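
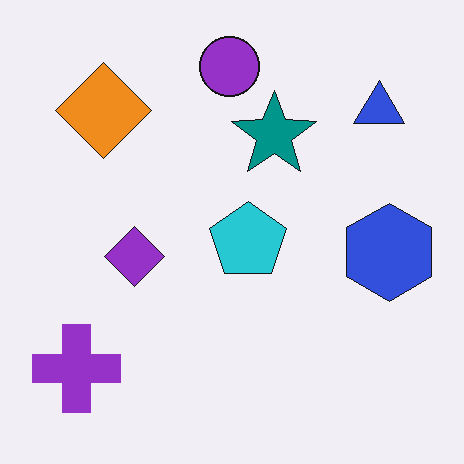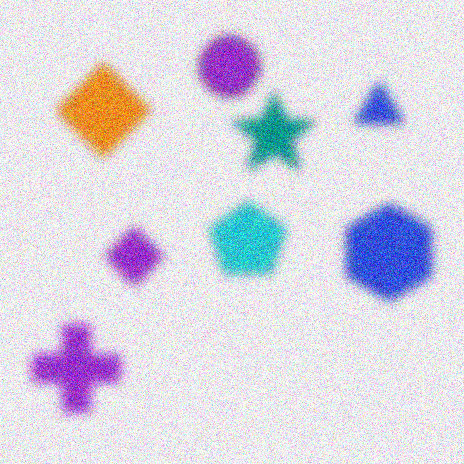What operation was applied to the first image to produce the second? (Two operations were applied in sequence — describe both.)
The image was heavily blurred, then degraded with visible gaussian noise.

Shape edges and outlines are uniformly softened across the whole image. Random speckle covers the whole image, including the flat background.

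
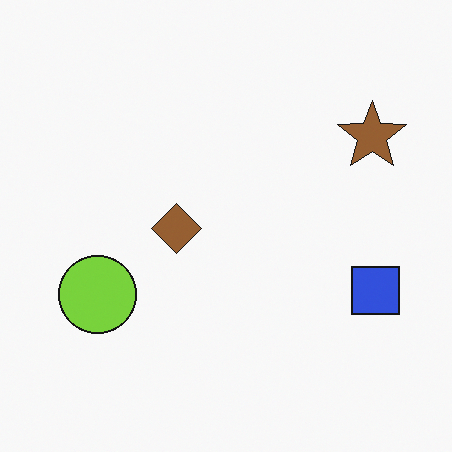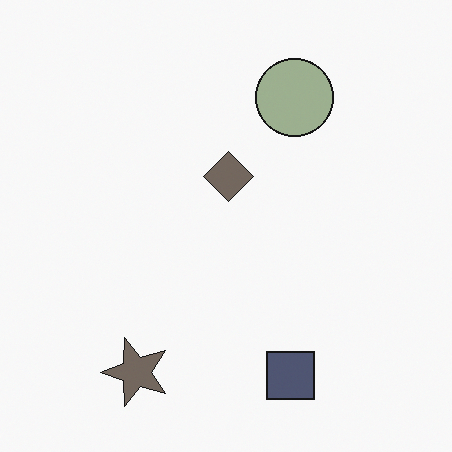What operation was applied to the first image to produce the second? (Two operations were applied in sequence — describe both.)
It was transposed (reflected across the top-left ↔ bottom-right diagonal), then made much more muted (saturation change).

Shapes have swapped their row and column positions — what was in the top-right is now in the bottom-left — a diagonal reflection. All colors are more muted and greyish — a global saturation change.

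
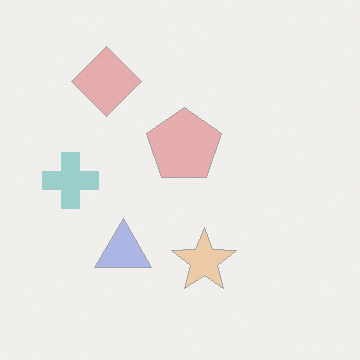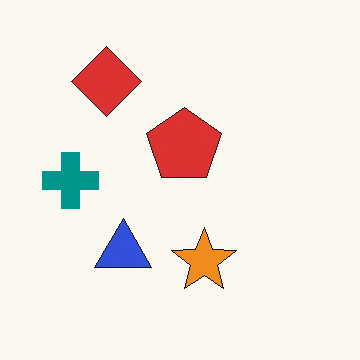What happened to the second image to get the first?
The first image is the second washed out (contrast reduced).

Tones are pushed toward mid-grey across the whole image — a global contrast change.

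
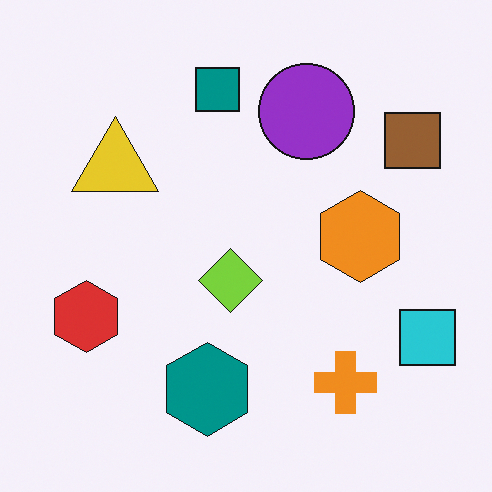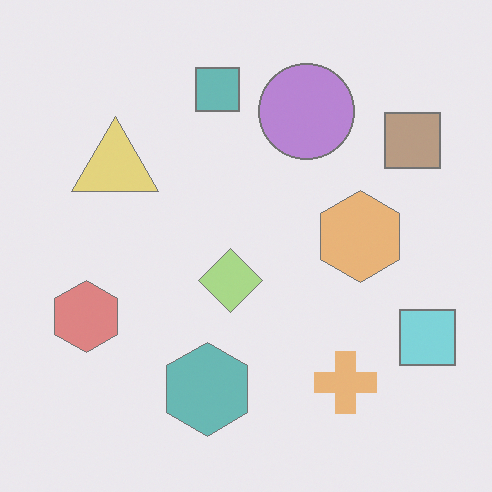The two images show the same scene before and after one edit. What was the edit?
It was given much lower contrast.

Tones are pushed toward mid-grey across the whole image — a global contrast change.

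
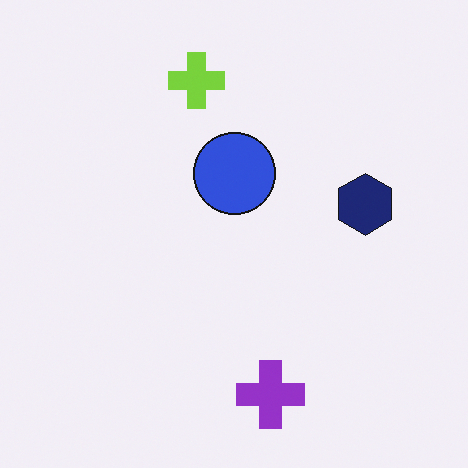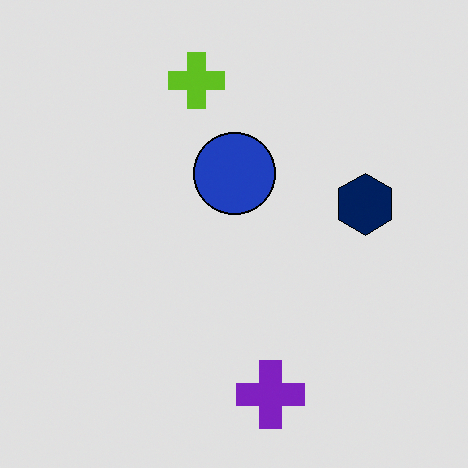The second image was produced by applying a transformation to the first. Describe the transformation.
The transformation is: moderately posterized.

Each flat color has snapped to a coarser quantized level — most visibly, the near-white background has dropped to a flat grey.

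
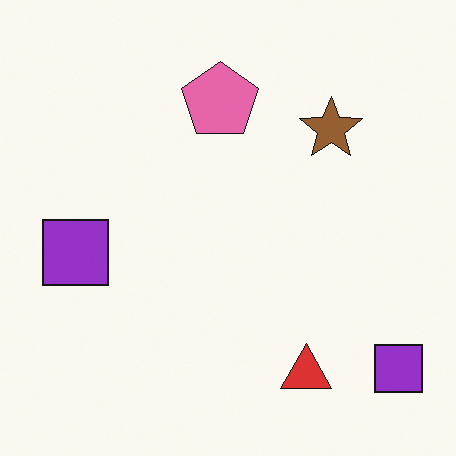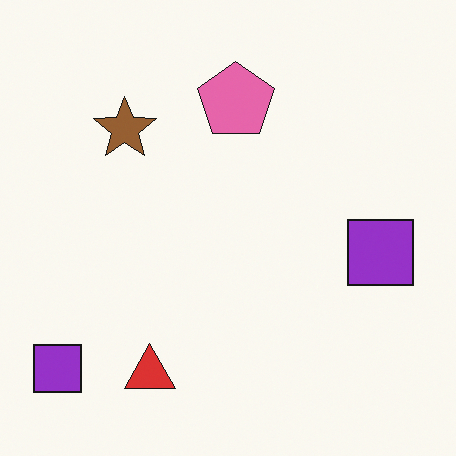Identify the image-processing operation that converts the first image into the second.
This is the original image flipped horizontally (left ↔ right).

The brown star is in the top-right of the first image and the top-left of the second — shapes on opposite sides of the vertical midline have swapped in a mirror flip.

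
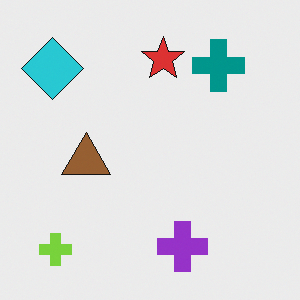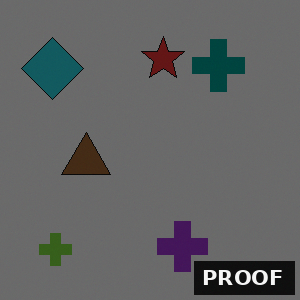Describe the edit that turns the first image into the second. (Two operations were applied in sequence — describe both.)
Darkened a lot, then watermarked with the text "PROOF" in the lower-right corner.

Every pixel — background and shapes alike — is uniformly darkened. A dark label reading "PROOF" appears in the lower-right corner.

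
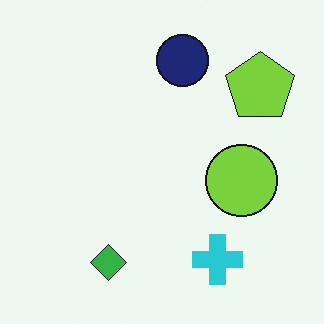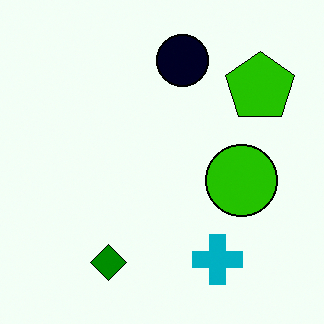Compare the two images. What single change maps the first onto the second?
The transformation is: given much higher contrast.

Tones are pushed away from mid-grey across the whole image — a global contrast change.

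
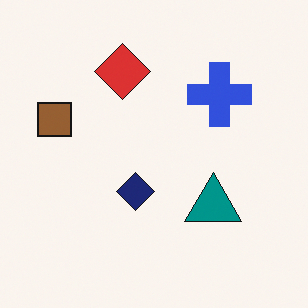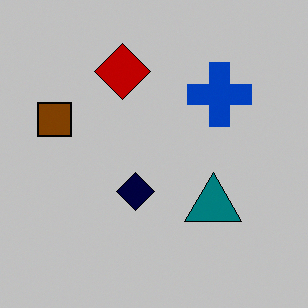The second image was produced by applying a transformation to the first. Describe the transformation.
This is the original image aggressively posterized.

Each flat color has snapped to a coarser quantized level — most visibly, the near-white background has dropped to a flat grey.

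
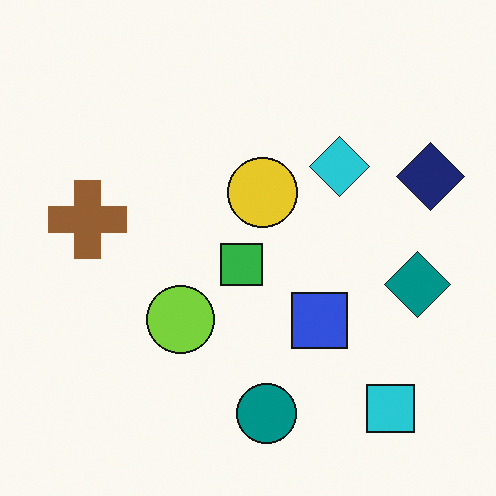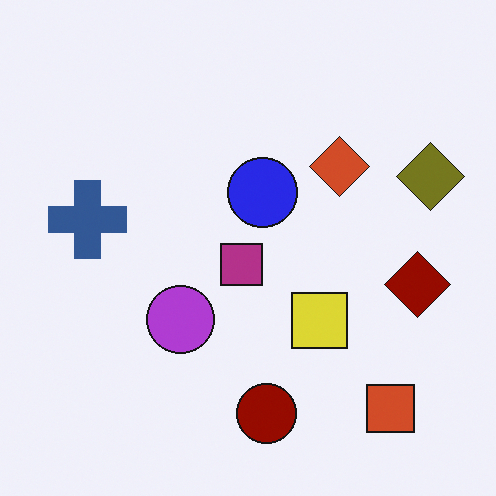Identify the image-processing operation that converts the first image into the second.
It was hue-shifted by a large amount.

Every shape's color has rotated by the same amount around the hue wheel — a uniform hue shift.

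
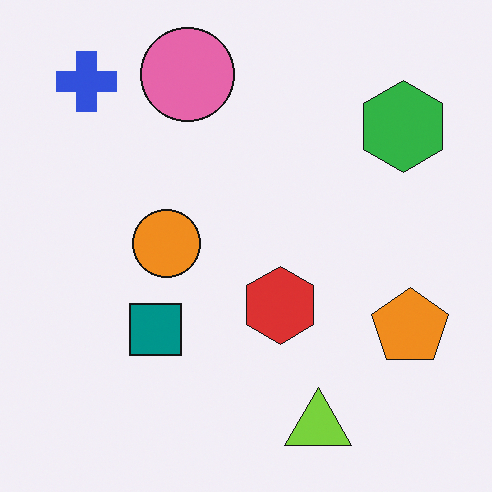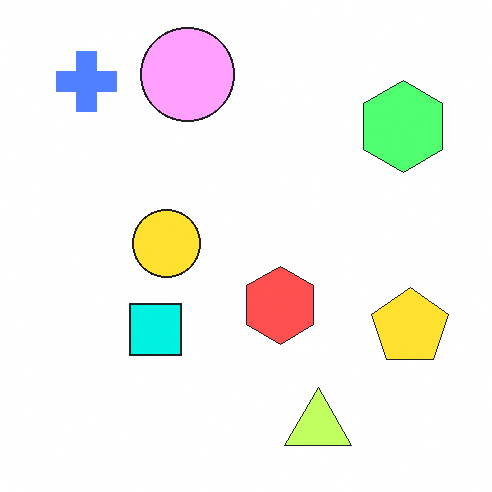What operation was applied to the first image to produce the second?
The second image is the first brightened a lot.

Every pixel — background and shapes alike — is uniformly brightened.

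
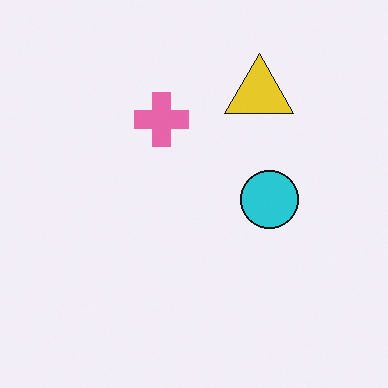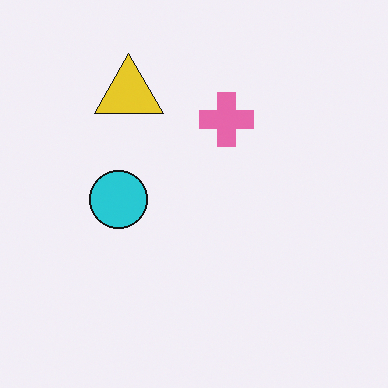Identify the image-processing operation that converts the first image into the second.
The second image is the first flipped horizontally (left ↔ right).

The cyan circle is in the right of the first image and the left of the second — shapes on opposite sides of the vertical midline have swapped in a mirror flip.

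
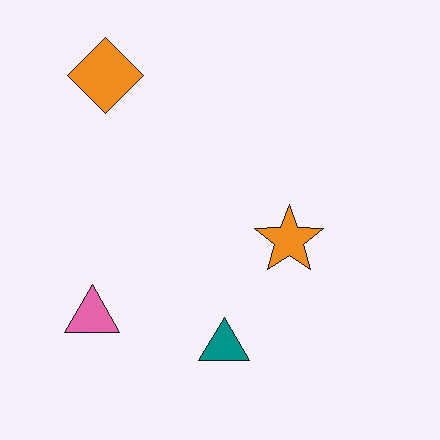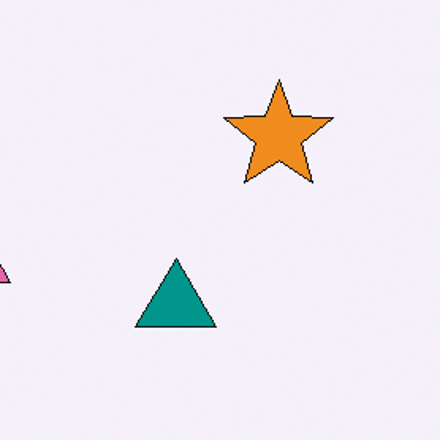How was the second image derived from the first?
Cropped slightly and scaled back up.

The visible shapes are larger and the field of view is narrower; shapes near the original edges may be partly or wholly outside the frame — a crop-and-rescale.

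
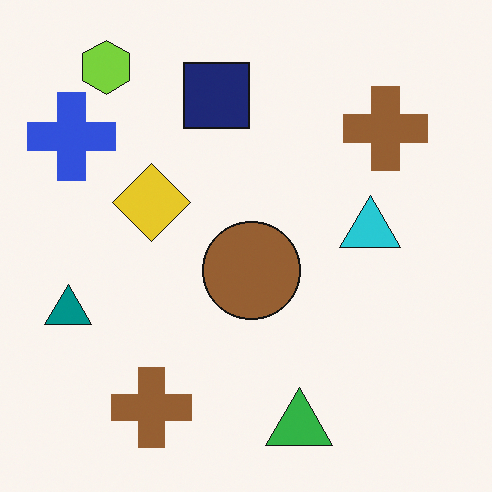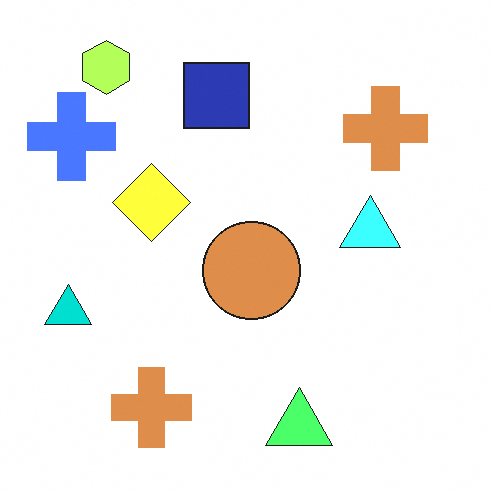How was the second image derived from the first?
The transformation is: substantially brightened.

Every pixel — background and shapes alike — is uniformly brightened.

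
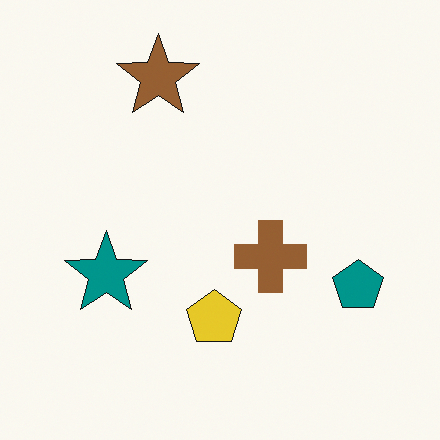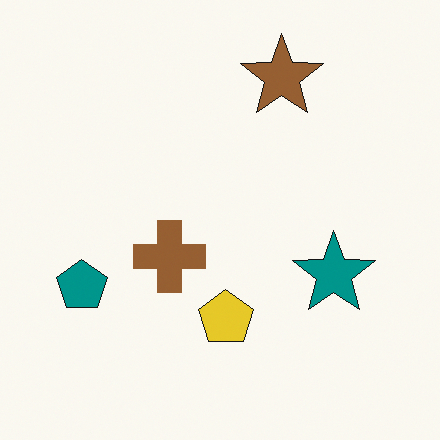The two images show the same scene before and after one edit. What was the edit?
It was flipped horizontally (left ↔ right).

The teal pentagon is in the right of the first image and the left of the second — shapes on opposite sides of the vertical midline have swapped in a mirror flip.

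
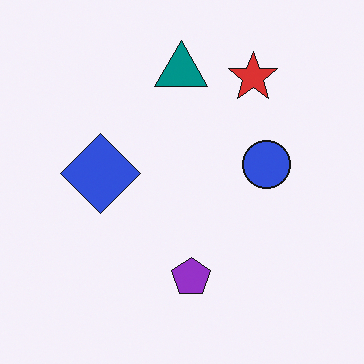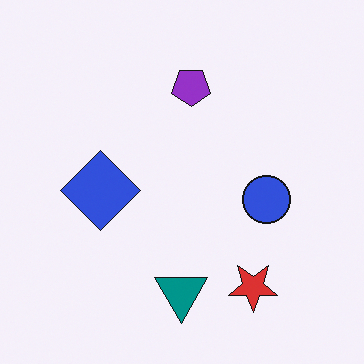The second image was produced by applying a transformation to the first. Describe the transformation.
The image was flipped vertically (top ↔ bottom).

The teal triangle is in the top of the first image and the bottom of the second — shapes on opposite sides of the horizontal midline have swapped in a mirror flip.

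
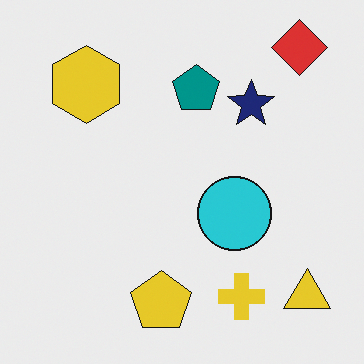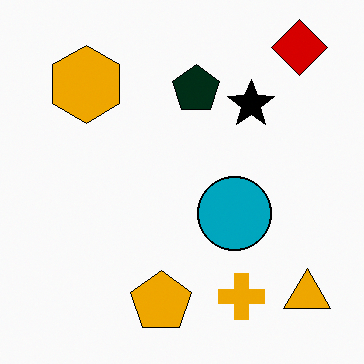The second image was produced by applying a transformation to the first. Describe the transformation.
This is the original image given much higher contrast.

Tones are pushed away from mid-grey across the whole image — a global contrast change.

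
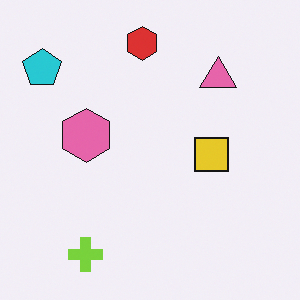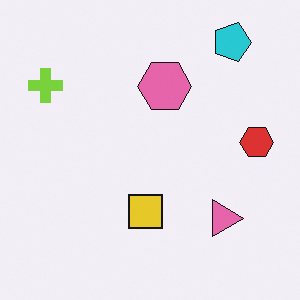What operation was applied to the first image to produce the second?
The transformation is: rotated 90° clockwise.

The cyan pentagon sits in the top-left of the first image and the top-right of the second — consistent with a whole-image 90° clockwise rotation.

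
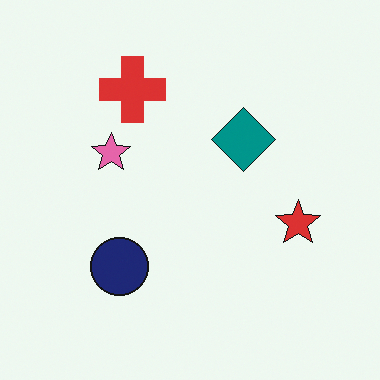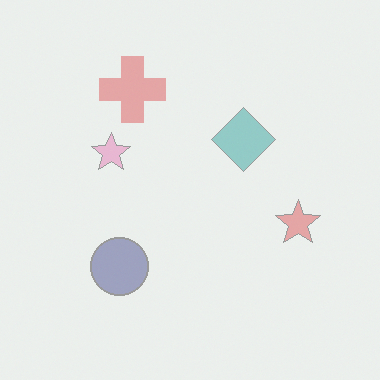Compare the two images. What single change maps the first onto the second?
It was given much lower contrast.

Tones are pushed toward mid-grey across the whole image — a global contrast change.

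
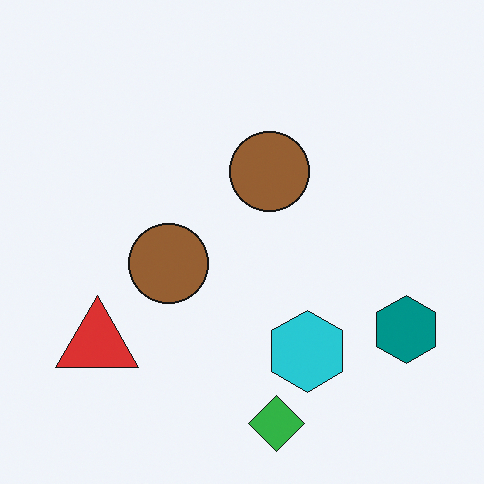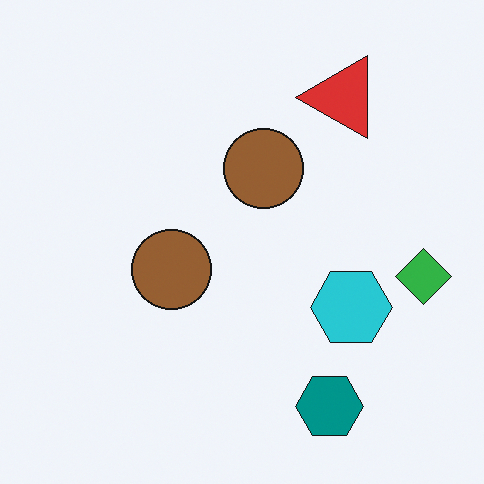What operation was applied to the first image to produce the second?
The second image is the first transposed (reflected across the top-left ↔ bottom-right diagonal).

Shapes have swapped their row and column positions — what was in the top-right is now in the bottom-left — a diagonal reflection.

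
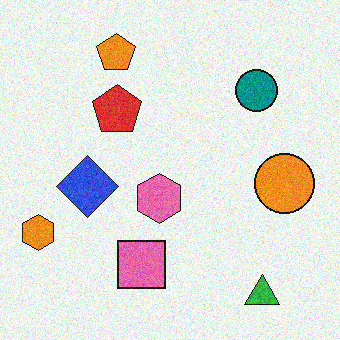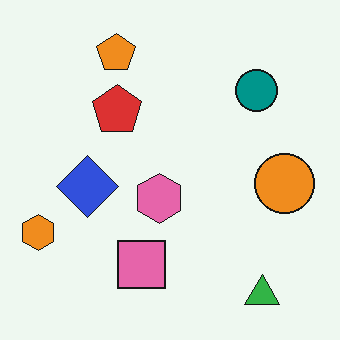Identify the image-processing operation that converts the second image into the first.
The image was degraded with visible gaussian noise.

Random speckle covers the whole image, including the flat background.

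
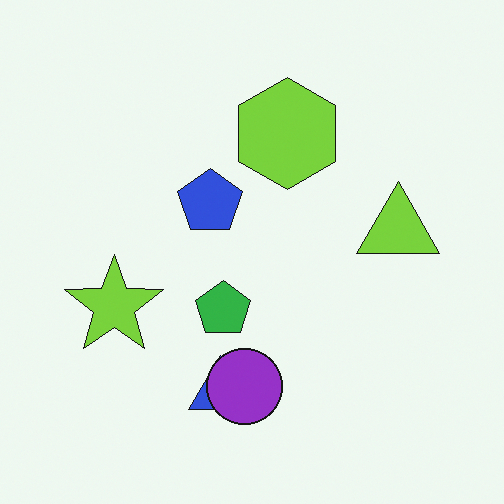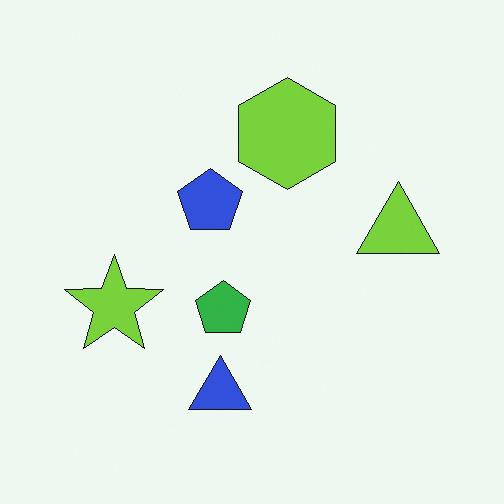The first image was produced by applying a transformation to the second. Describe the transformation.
The first image is the second overlaid with an additional purple circle.

A purple circle appears in the first image that is absent from the second.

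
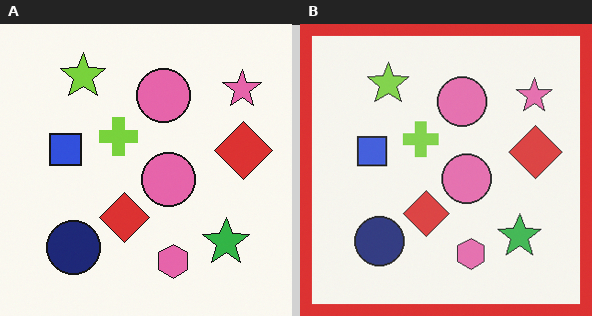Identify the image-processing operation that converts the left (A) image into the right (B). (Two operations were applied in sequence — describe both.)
This is the original image given slightly reduced contrast, then framed with a red border.

Tones are pushed toward mid-grey across the whole image — a global contrast change. A solid red frame runs around the edge of the right (B) image, with the content slightly shrunk inside it.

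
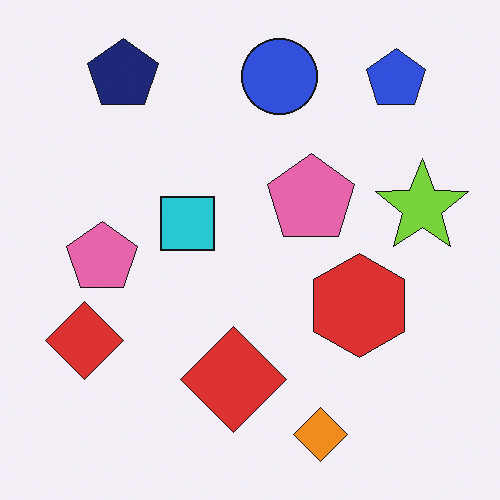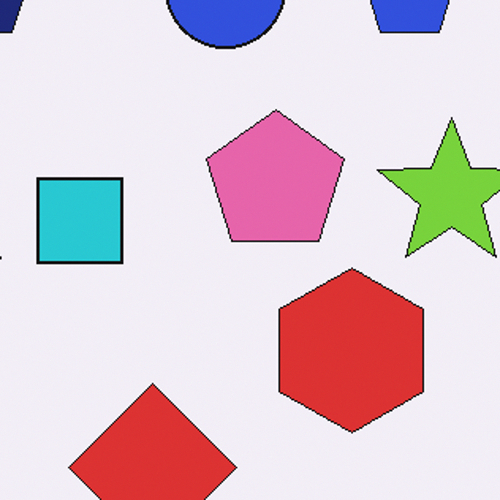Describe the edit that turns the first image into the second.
The transformation is: cropped to a modestly smaller region and rescaled.

The visible shapes are larger and the field of view is narrower; shapes near the original edges may be partly or wholly outside the frame — a crop-and-rescale.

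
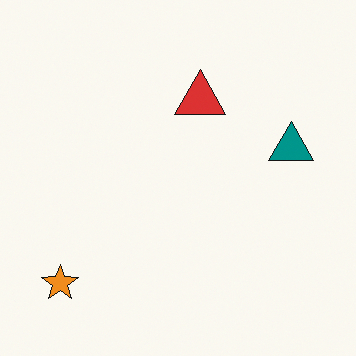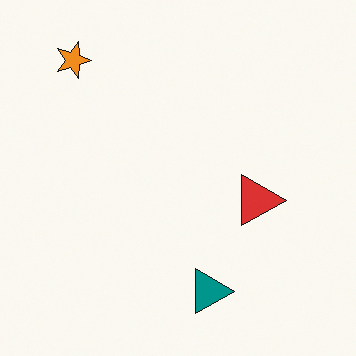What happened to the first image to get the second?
The second image is the first rotated 90° clockwise.

The orange star sits in the bottom-left of the first image and the top-left of the second — consistent with a whole-image 90° clockwise rotation.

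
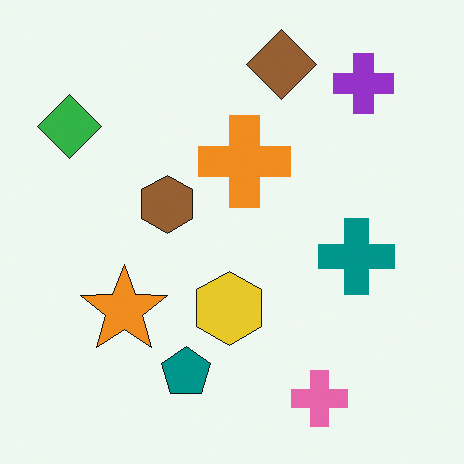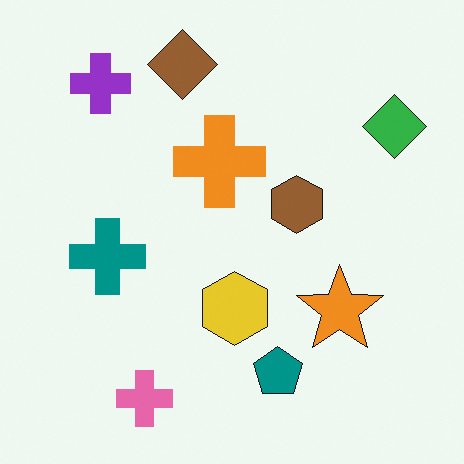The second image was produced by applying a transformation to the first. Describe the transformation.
It was flipped horizontally (left ↔ right).

The green diamond is in the top-left of the first image and the top-right of the second — shapes on opposite sides of the vertical midline have swapped in a mirror flip.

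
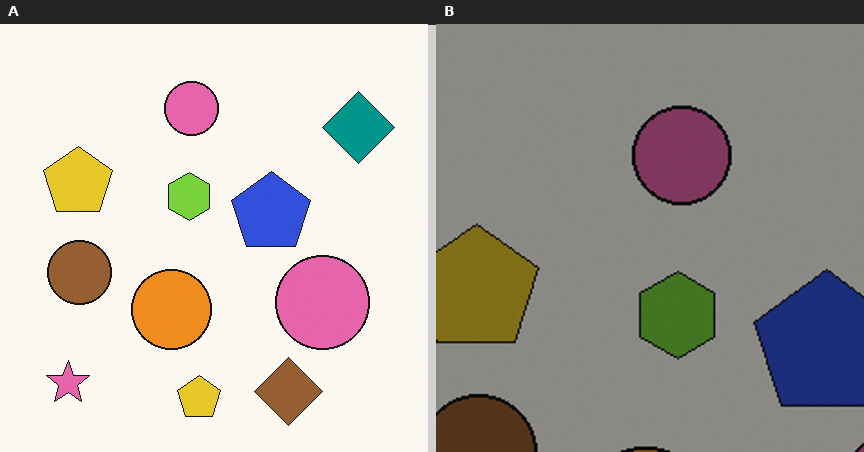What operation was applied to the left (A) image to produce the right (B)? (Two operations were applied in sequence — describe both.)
The image was substantially darkened, then cropped to a noticeably smaller region and rescaled.

Every pixel — background and shapes alike — is uniformly darkened. The visible shapes are larger and the field of view is narrower; shapes near the original edges may be partly or wholly outside the frame — a crop-and-rescale.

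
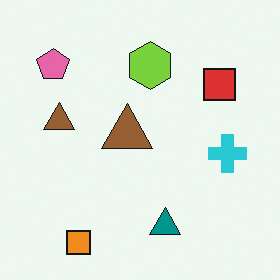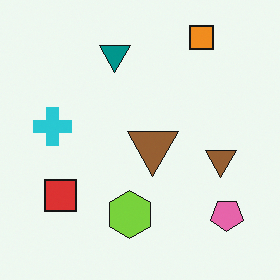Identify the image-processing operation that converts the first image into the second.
Rotated 180°.

The orange square sits in the bottom-left of the first image and the top-right of the second — consistent with a whole-image 180° rotation.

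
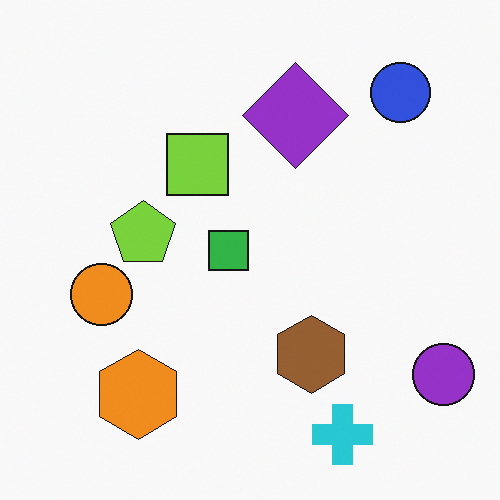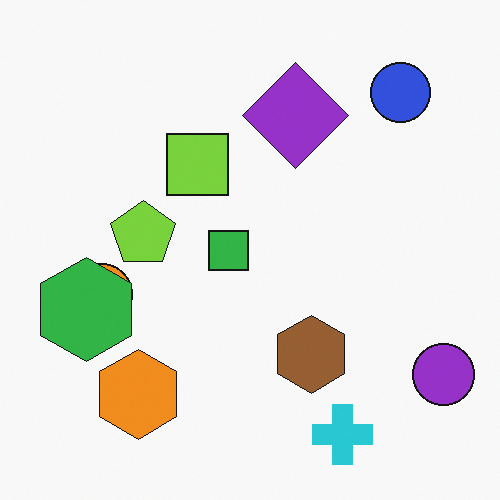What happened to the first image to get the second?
The transformation is: overlaid with an additional green hexagon.

A green hexagon appears in the second image that is absent from the first.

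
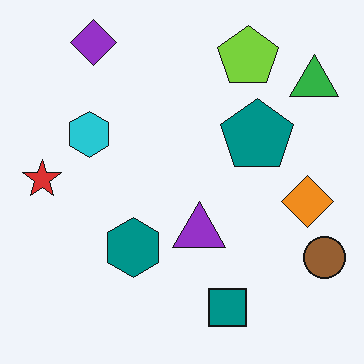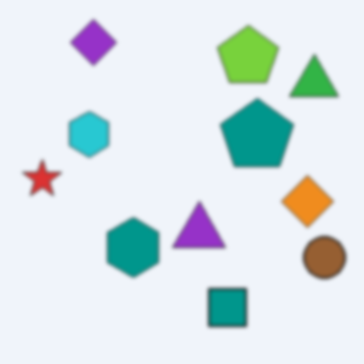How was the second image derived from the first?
The image was given a subtle gaussian blur.

Shape edges and outlines are uniformly softened across the whole image.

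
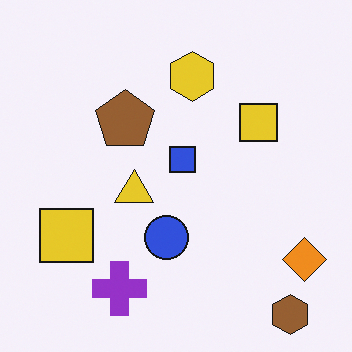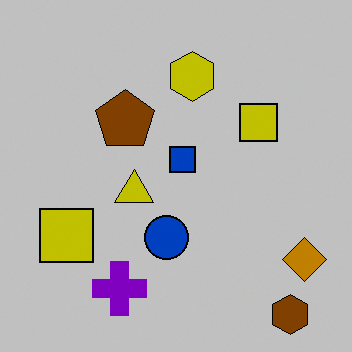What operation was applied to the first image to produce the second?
The image was aggressively posterized.

Each flat color has snapped to a coarser quantized level — most visibly, the near-white background has dropped to a flat grey.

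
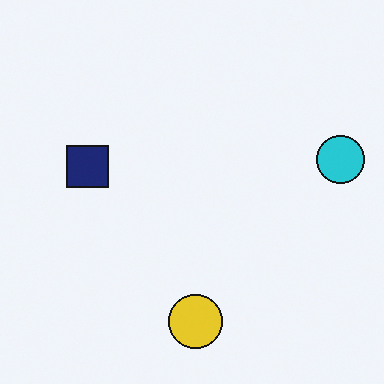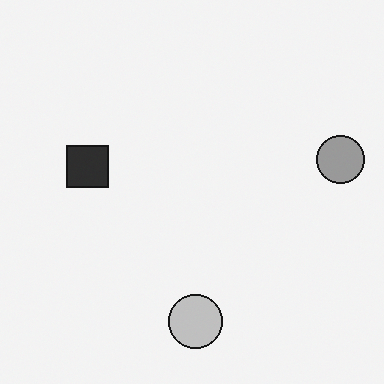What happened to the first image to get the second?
It was converted to grayscale.

All color is removed — every shape is now a shade of grey.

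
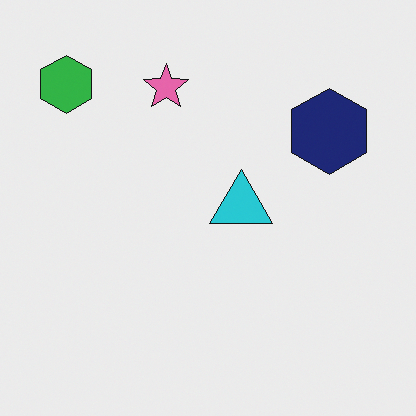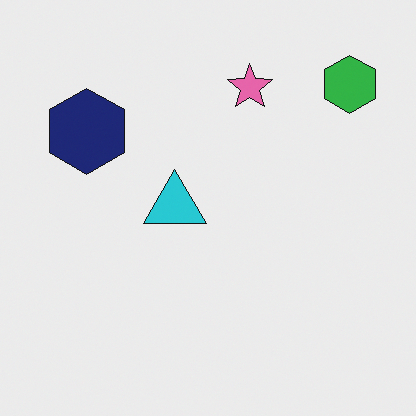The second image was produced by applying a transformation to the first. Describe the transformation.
The transformation is: flipped horizontally (left ↔ right).

The green hexagon is in the top-left of the first image and the top-right of the second — shapes on opposite sides of the vertical midline have swapped in a mirror flip.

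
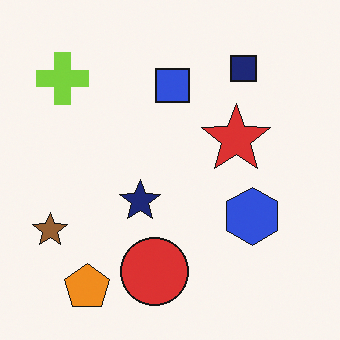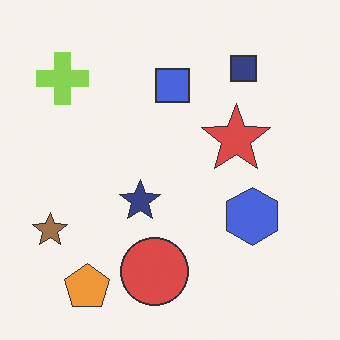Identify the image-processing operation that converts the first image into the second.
The transformation is: given slightly reduced contrast.

Tones are pushed toward mid-grey across the whole image — a global contrast change.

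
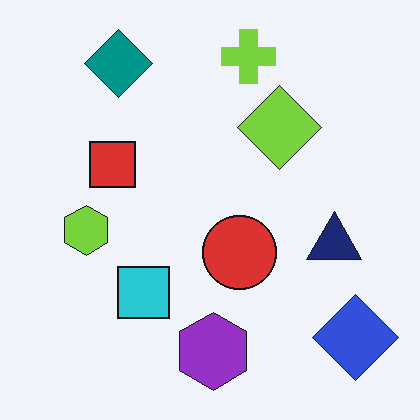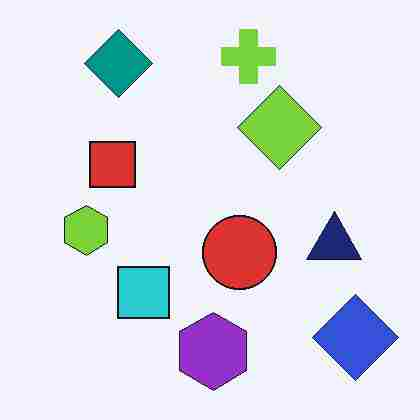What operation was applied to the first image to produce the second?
The transformation is: degraded with heavy JPEG compression.

Blocky 8×8 compression artifacts appear around shape edges and the flat background shows ringing — characteristic JPEG degradation.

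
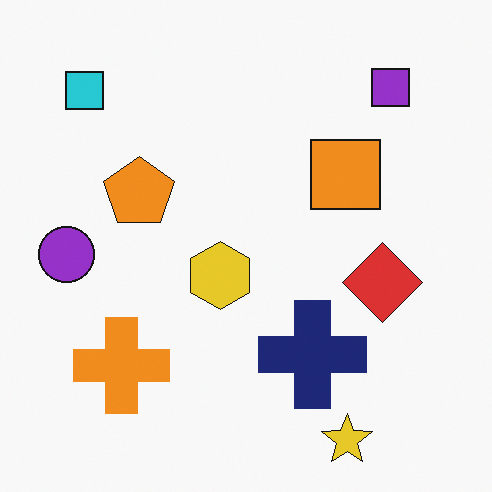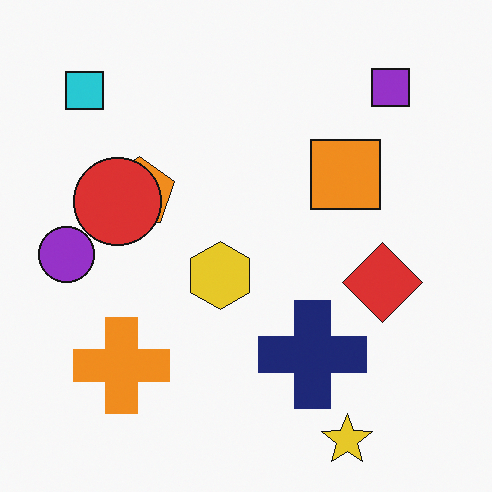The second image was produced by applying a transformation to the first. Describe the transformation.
The image was overlaid with an additional red circle.

A red circle appears in the second image that is absent from the first.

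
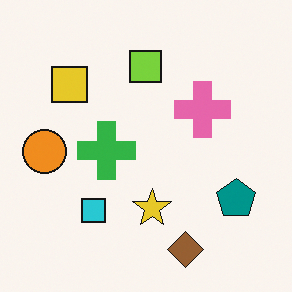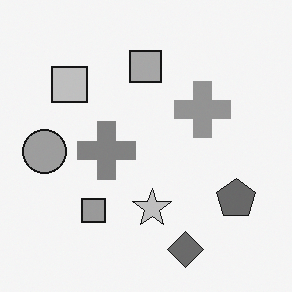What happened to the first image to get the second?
This is the original image converted to grayscale.

All color is removed — every shape is now a shade of grey.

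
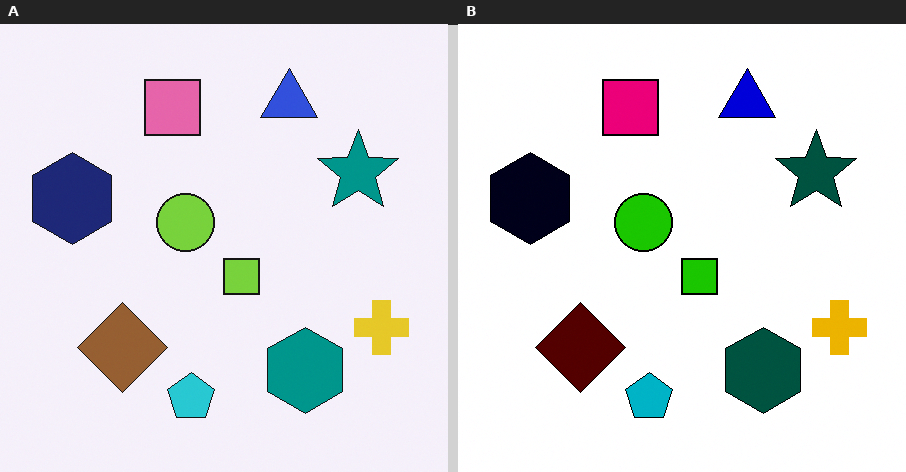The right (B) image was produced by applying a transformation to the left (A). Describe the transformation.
Boosted in contrast.

Tones are pushed away from mid-grey across the whole image — a global contrast change.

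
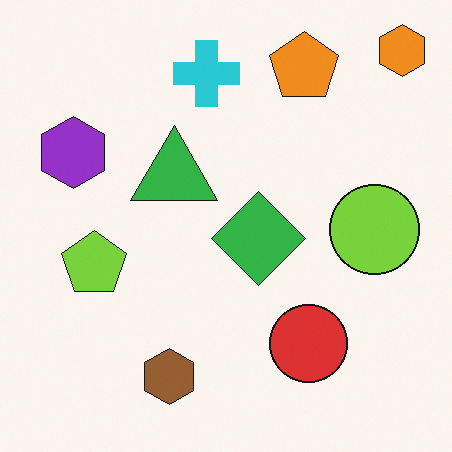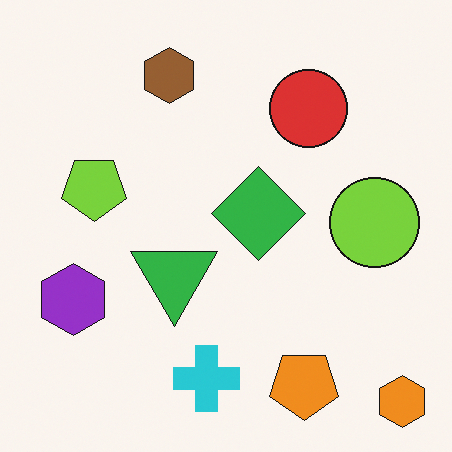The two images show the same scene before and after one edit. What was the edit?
This is the original image flipped vertically (top ↔ bottom).

The orange hexagon is in the top-right of the first image and the bottom-right of the second — shapes on opposite sides of the horizontal midline have swapped in a mirror flip.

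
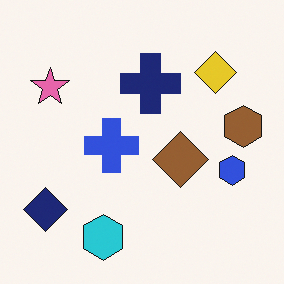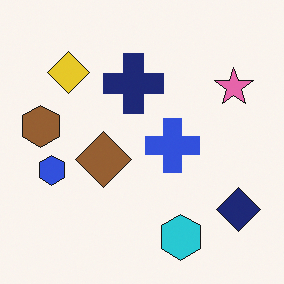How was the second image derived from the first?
The image was flipped horizontally (left ↔ right).

The brown hexagon is in the right of the first image and the left of the second — shapes on opposite sides of the vertical midline have swapped in a mirror flip.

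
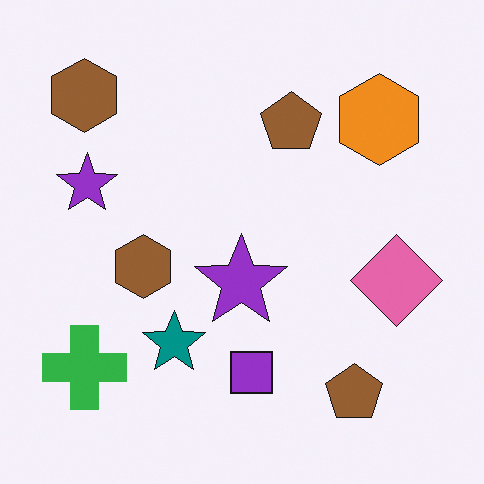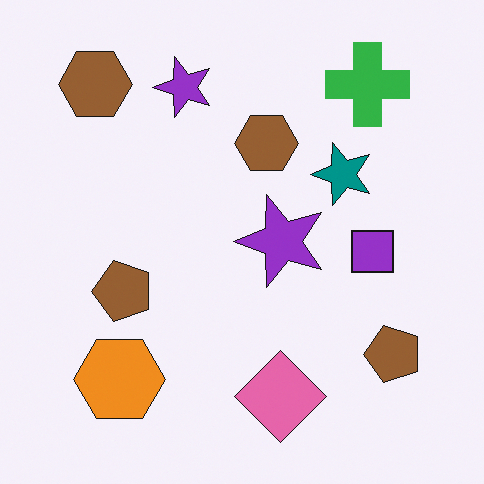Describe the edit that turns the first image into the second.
The image was transposed (reflected across the top-left ↔ bottom-right diagonal).

Shapes have swapped their row and column positions — what was in the top-right is now in the bottom-left — a diagonal reflection.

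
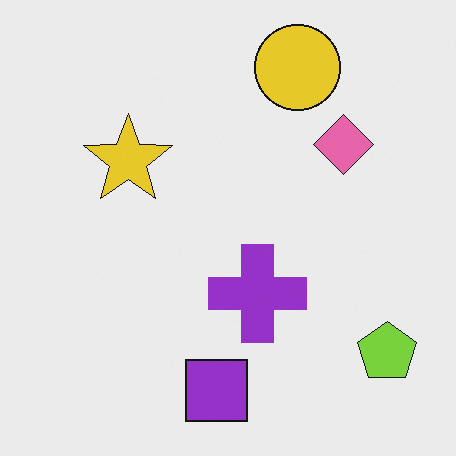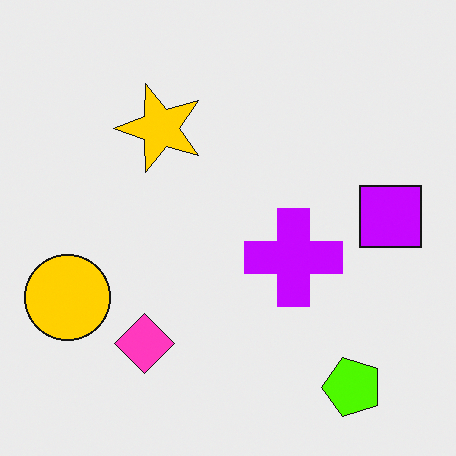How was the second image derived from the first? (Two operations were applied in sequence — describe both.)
The transformation is: transposed (reflected across the top-left ↔ bottom-right diagonal), then heavily oversaturated.

Shapes have swapped their row and column positions — what was in the top-right is now in the bottom-left — a diagonal reflection. All colors are more vivid — a global saturation change.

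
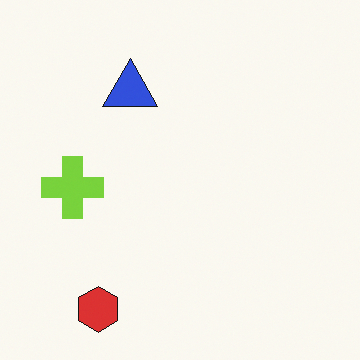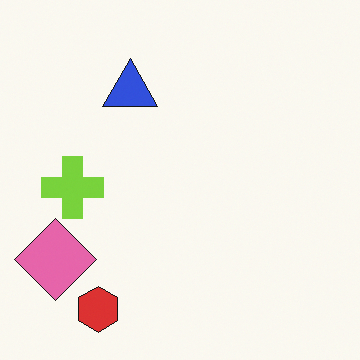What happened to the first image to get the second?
The second image is the first overlaid with an additional pink diamond.

A pink diamond appears in the second image that is absent from the first.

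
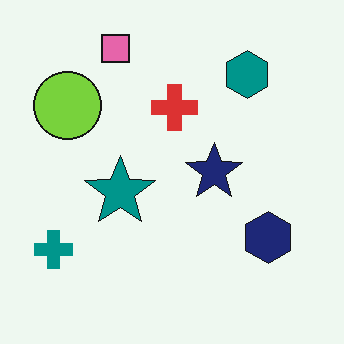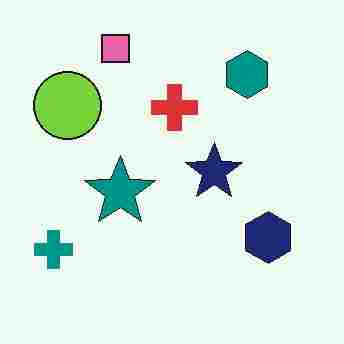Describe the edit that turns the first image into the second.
The second image is the first heavily JPEG-compressed with obvious blocking artifacts.

Blocky 8×8 compression artifacts appear around shape edges and the flat background shows ringing — characteristic JPEG degradation.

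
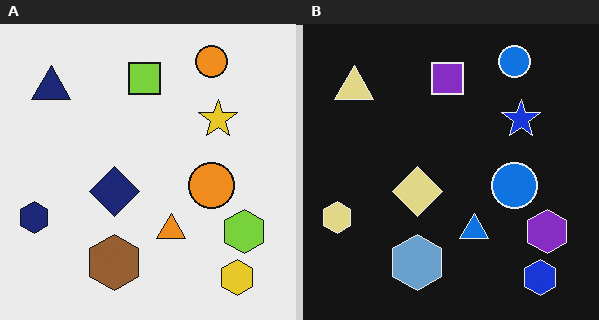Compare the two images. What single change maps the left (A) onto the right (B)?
The image was color-inverted (negative).

The light background has become dark and every shape's color is its complement — a photographic negative.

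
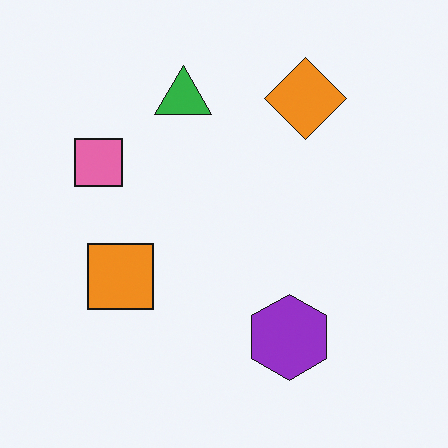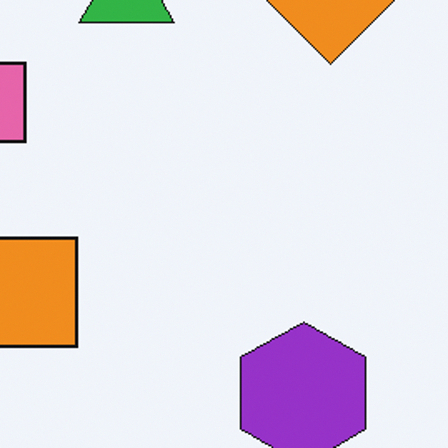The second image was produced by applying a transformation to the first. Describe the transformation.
Cropped to a noticeably smaller region and rescaled.

The visible shapes are larger and the field of view is narrower; shapes near the original edges may be partly or wholly outside the frame — a crop-and-rescale.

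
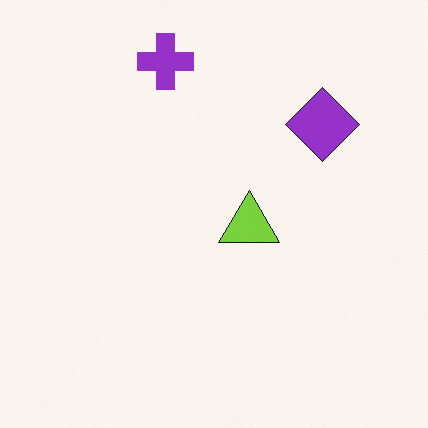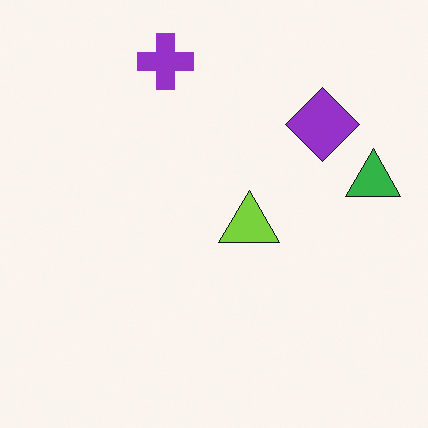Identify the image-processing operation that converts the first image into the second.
This is the original image overlaid with an additional green triangle.

A green triangle appears in the second image that is absent from the first.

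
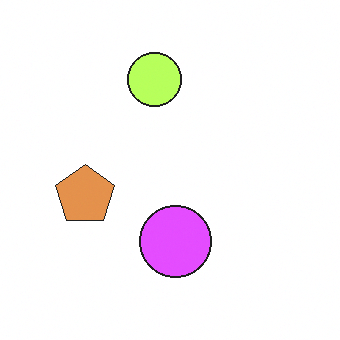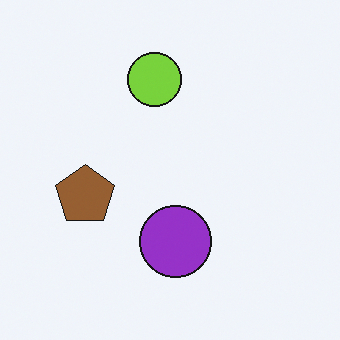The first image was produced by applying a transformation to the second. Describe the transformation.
Substantially brightened.

Every pixel — background and shapes alike — is uniformly brightened.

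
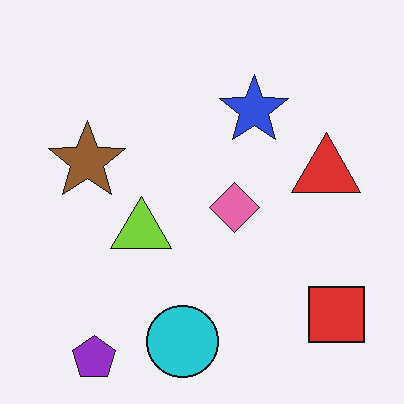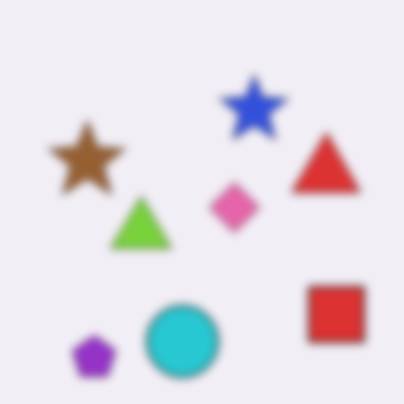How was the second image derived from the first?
Moderately blurred.

Shape edges and outlines are uniformly softened across the whole image.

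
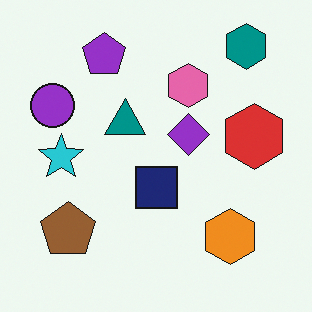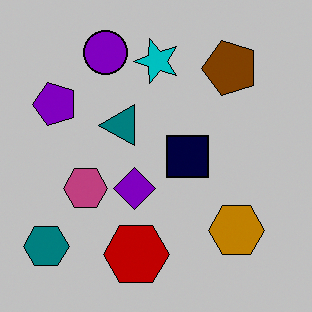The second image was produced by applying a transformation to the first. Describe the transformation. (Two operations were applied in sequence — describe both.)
The image was aggressively posterized, then transposed (reflected across the top-left ↔ bottom-right diagonal).

Each flat color has snapped to a coarser quantized level — most visibly, the near-white background has dropped to a flat grey. Shapes have swapped their row and column positions — what was in the top-right is now in the bottom-left — a diagonal reflection.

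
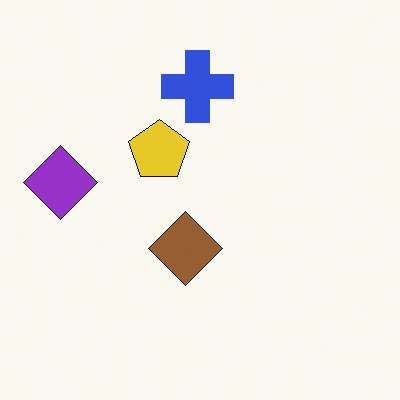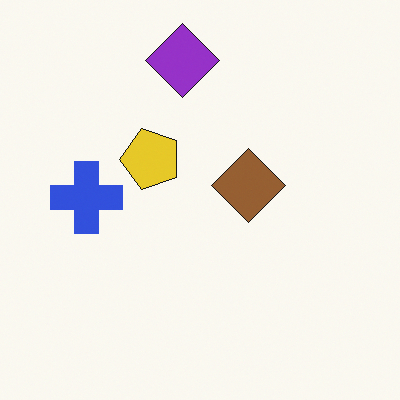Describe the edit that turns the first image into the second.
The transformation is: transposed (reflected across the top-left ↔ bottom-right diagonal).

Shapes have swapped their row and column positions — what was in the top-right is now in the bottom-left — a diagonal reflection.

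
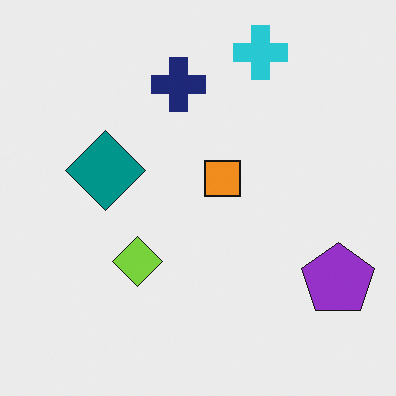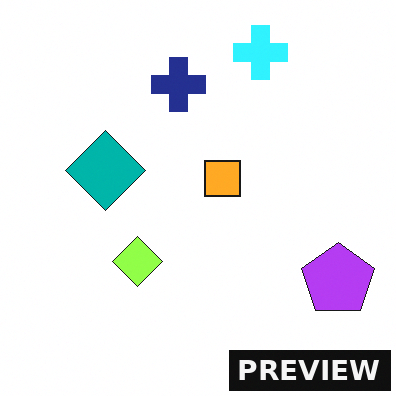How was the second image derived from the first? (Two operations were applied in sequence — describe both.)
Slightly brightened, then watermarked with the text "PREVIEW" in the lower-right corner.

Every pixel — background and shapes alike — is uniformly brightened. A dark label reading "PREVIEW" appears in the lower-right corner.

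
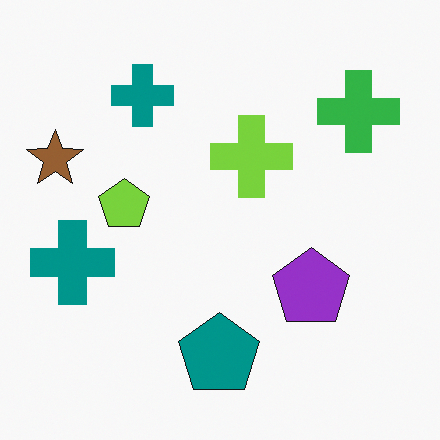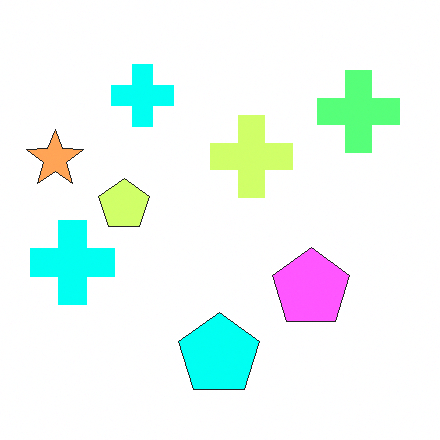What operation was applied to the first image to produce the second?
Substantially brightened.

Every pixel — background and shapes alike — is uniformly brightened.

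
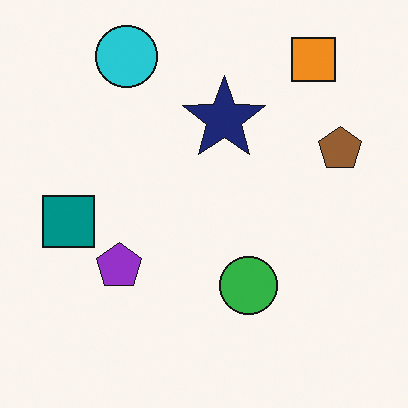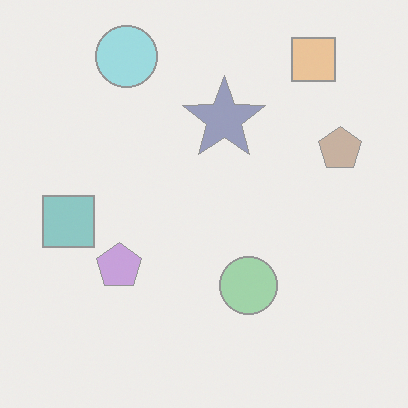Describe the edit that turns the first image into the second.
The transformation is: washed out (contrast reduced).

Tones are pushed toward mid-grey across the whole image — a global contrast change.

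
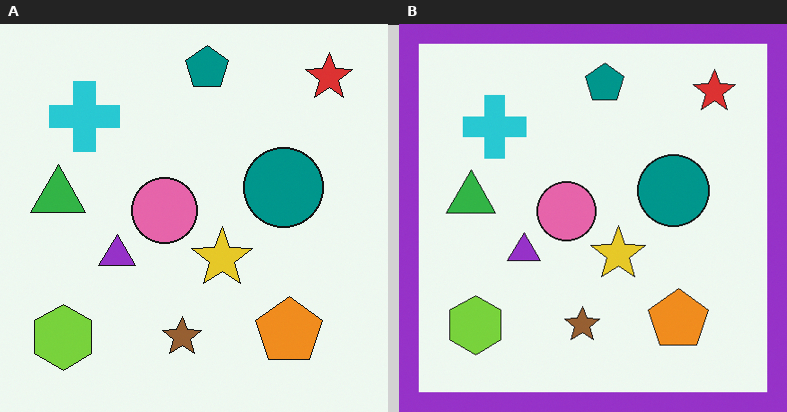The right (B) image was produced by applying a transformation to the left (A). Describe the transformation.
The right (B) image is the left (A) framed with a purple border.

A solid purple frame runs around the edge of the right (B) image, with the content slightly shrunk inside it.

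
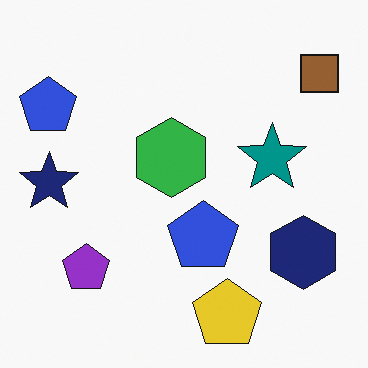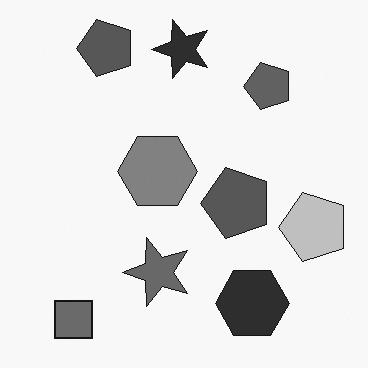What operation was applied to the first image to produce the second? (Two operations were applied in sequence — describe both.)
Converted to grayscale, then transposed (reflected across the top-left ↔ bottom-right diagonal).

All color is removed — every shape is now a shade of grey. Shapes have swapped their row and column positions — what was in the top-right is now in the bottom-left — a diagonal reflection.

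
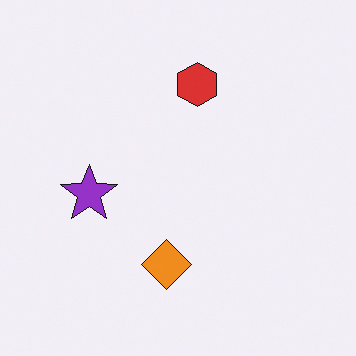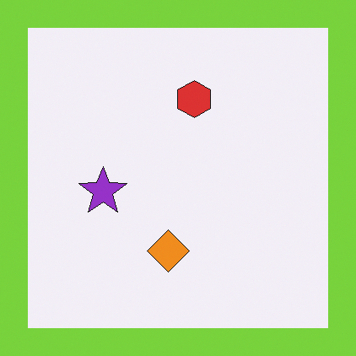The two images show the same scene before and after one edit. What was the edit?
This is the original image framed with a lime border.

A solid lime frame runs around the edge of the second image, with the content slightly shrunk inside it.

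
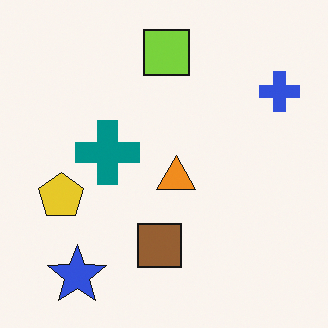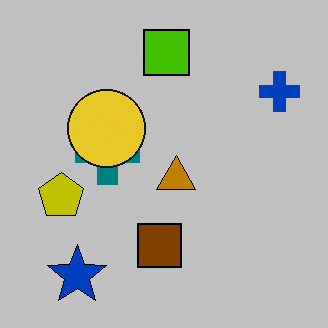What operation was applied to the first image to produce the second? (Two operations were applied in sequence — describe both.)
It was aggressively posterized, then overlaid with an additional yellow circle.

Each flat color has snapped to a coarser quantized level — most visibly, the near-white background has dropped to a flat grey. A yellow circle appears in the second image that is absent from the first.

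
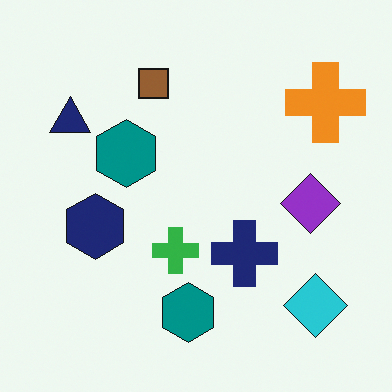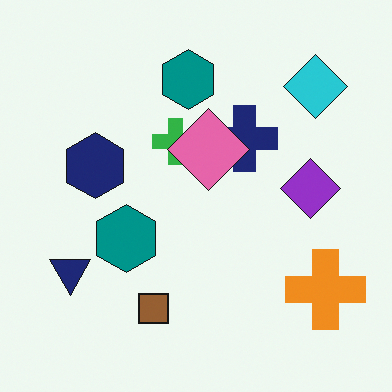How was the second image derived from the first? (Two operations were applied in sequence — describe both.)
It was flipped vertically (top ↔ bottom), then overlaid with an additional pink diamond.

The brown square is in the top of the first image and the bottom of the second — shapes on opposite sides of the horizontal midline have swapped in a mirror flip. A pink diamond appears in the second image that is absent from the first.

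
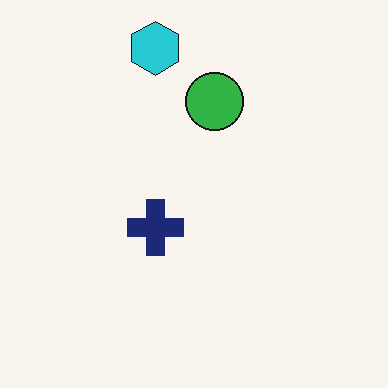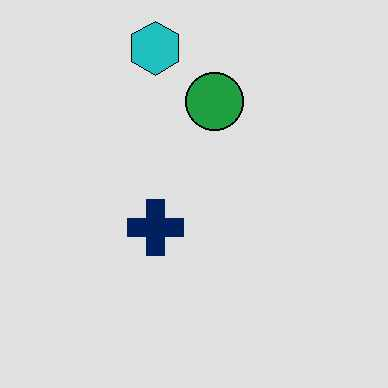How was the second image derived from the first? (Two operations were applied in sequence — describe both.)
The transformation is: moderately posterized, then JPEG-compressed with visible artifacts.

Each flat color has snapped to a coarser quantized level — most visibly, the near-white background has dropped to a flat grey. Blocky 8×8 compression artifacts appear around shape edges and the flat background shows ringing — characteristic JPEG degradation.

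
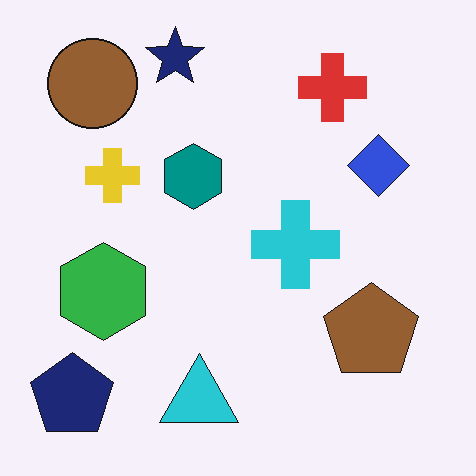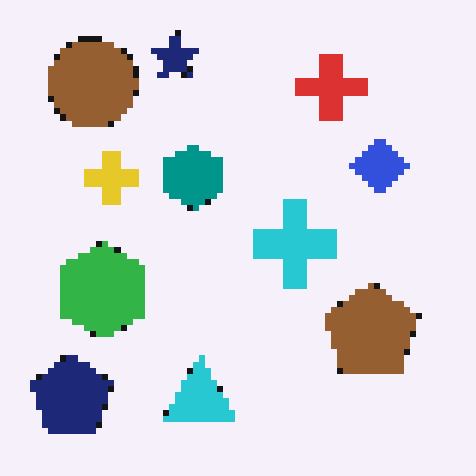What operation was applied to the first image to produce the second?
The image was moderately pixelated.

Shapes are reduced to large square blocks; fine edges and outlines are lost — a downscale-then-upscale (mosaic) effect.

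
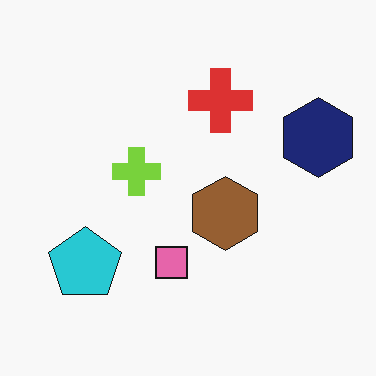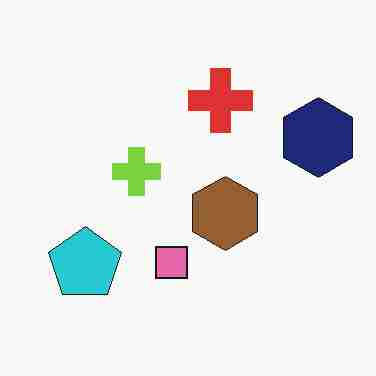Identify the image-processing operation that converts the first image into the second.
The image was heavily JPEG-compressed with obvious blocking artifacts.

Blocky 8×8 compression artifacts appear around shape edges and the flat background shows ringing — characteristic JPEG degradation.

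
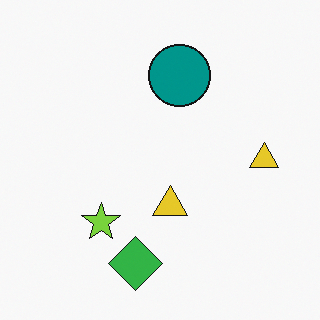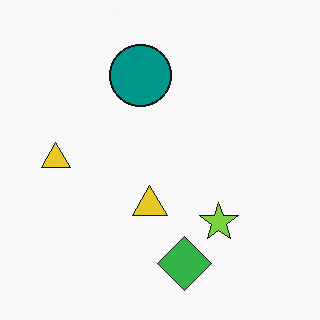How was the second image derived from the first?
The image was flipped horizontally (left ↔ right).

The lime star is in the bottom-left of the first image and the bottom-right of the second — shapes on opposite sides of the vertical midline have swapped in a mirror flip.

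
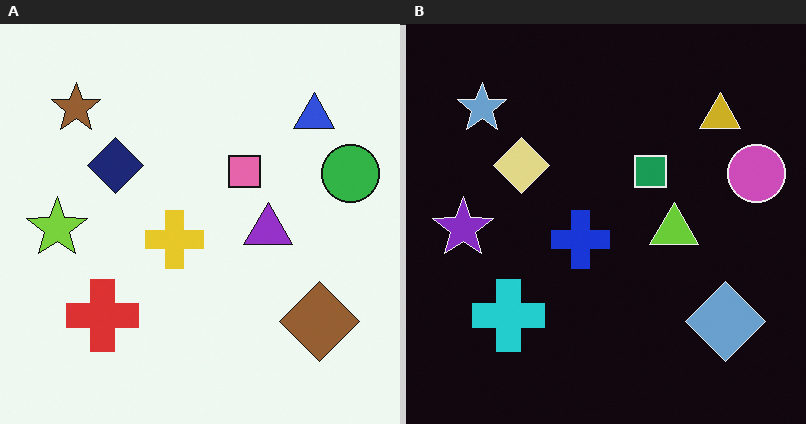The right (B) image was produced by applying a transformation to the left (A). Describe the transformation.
Color-inverted (negative).

The light background has become dark and every shape's color is its complement — a photographic negative.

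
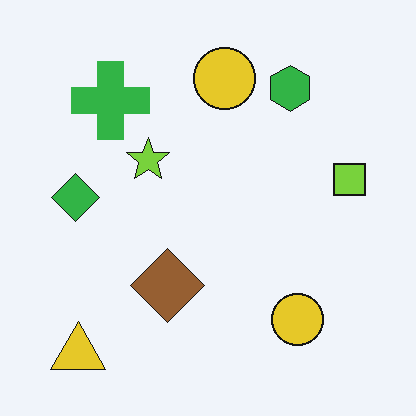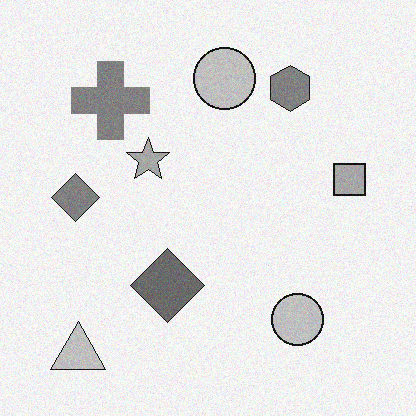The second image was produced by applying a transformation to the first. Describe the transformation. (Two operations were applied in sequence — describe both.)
The image was converted to grayscale, then degraded with a light layer of grain.

All color is removed — every shape is now a shade of grey. Random speckle covers the whole image, including the flat background.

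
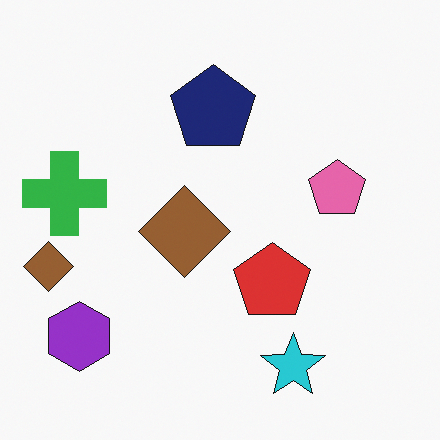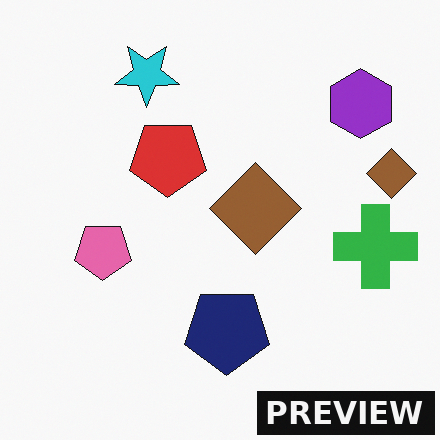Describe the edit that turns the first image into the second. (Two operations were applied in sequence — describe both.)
It was rotated 180°, then watermarked with the text "PREVIEW" in the lower-right corner.

The purple hexagon sits in the bottom-left of the first image and the top-right of the second — consistent with a whole-image 180° rotation. A dark label reading "PREVIEW" appears in the lower-right corner.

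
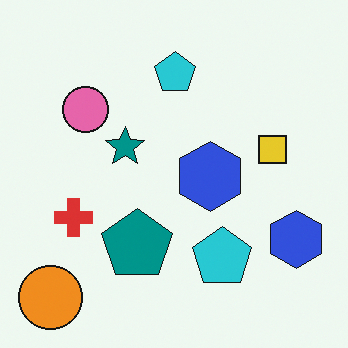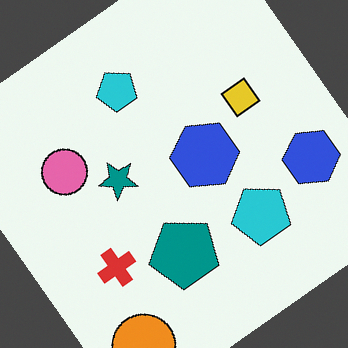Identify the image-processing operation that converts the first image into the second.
The image was rotated counter-clockwise by a large amount — several tens of degrees.

Every shape is tilted by the same angle and the image corners show triangular fill wedges — a whole-image rotation by a non-right angle.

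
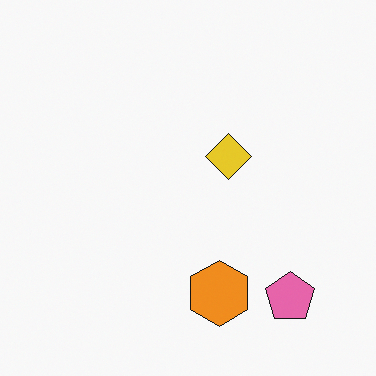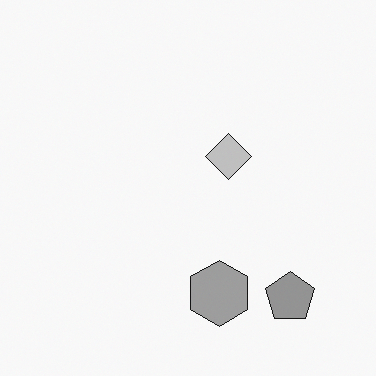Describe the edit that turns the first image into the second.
It was converted to grayscale.

All color is removed — every shape is now a shade of grey.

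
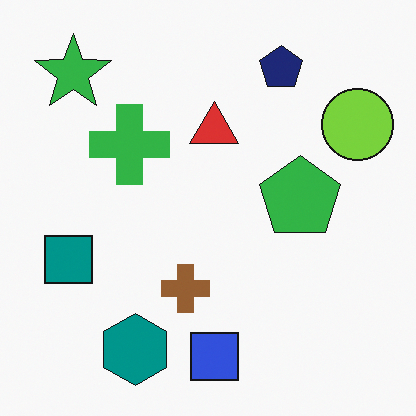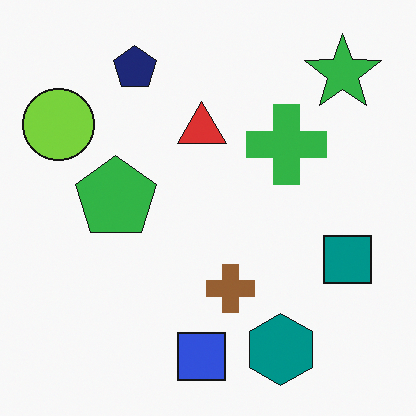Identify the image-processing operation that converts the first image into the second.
Flipped horizontally (left ↔ right).

The lime circle is in the top-right of the first image and the top-left of the second — shapes on opposite sides of the vertical midline have swapped in a mirror flip.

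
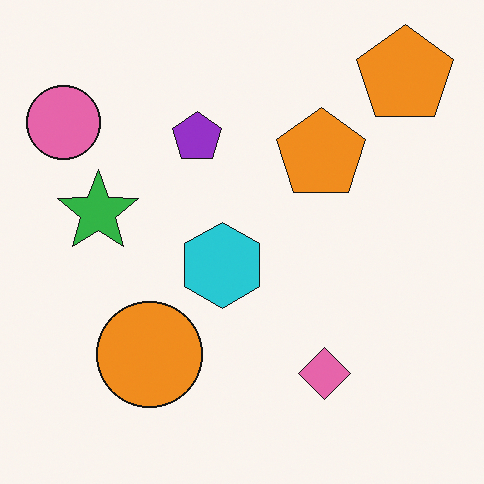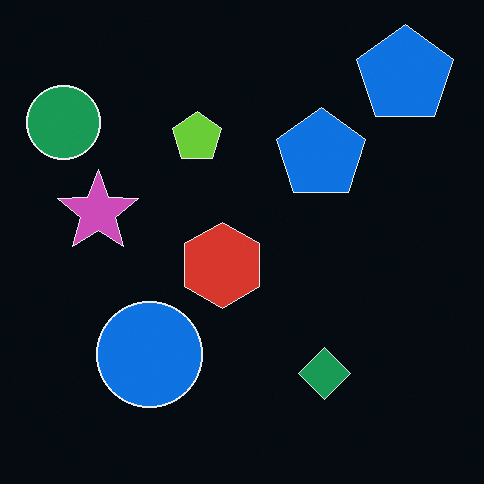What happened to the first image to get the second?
It was color-inverted (negative).

The light background has become dark and every shape's color is its complement — a photographic negative.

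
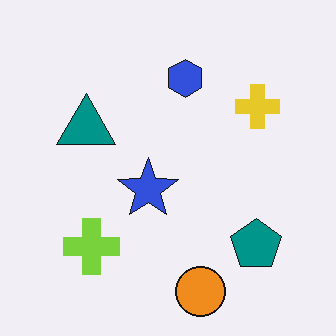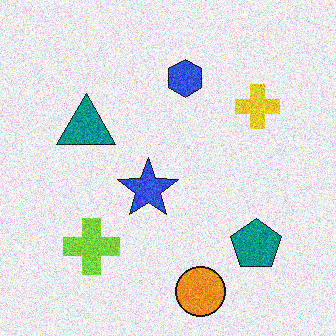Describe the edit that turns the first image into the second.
The second image is the first degraded with moderate additive noise.

Random speckle covers the whole image, including the flat background.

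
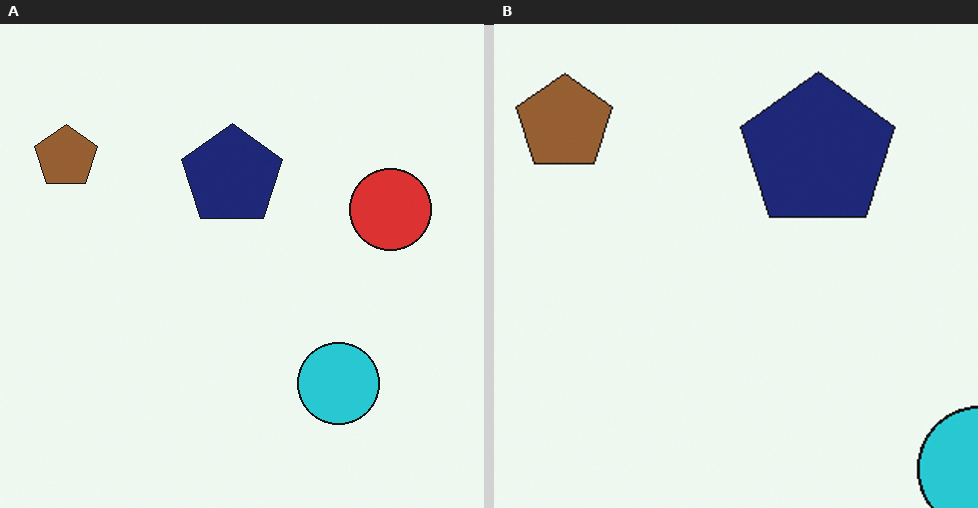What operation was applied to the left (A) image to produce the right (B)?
Cropped slightly and scaled back up.

The visible shapes are larger and the field of view is narrower; shapes near the original edges may be partly or wholly outside the frame — a crop-and-rescale.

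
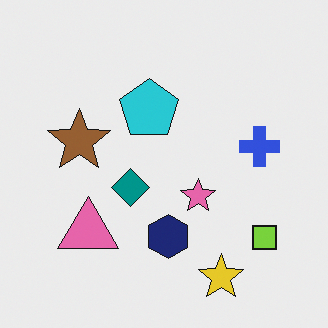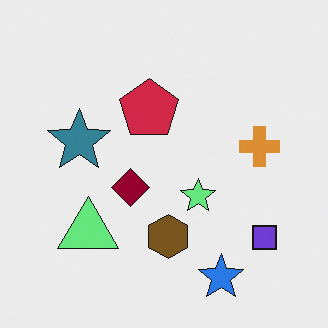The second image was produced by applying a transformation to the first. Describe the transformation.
This is the original image hue-shifted by a large amount.

Every shape's color has rotated by the same amount around the hue wheel — a uniform hue shift.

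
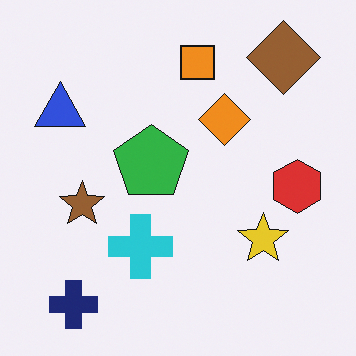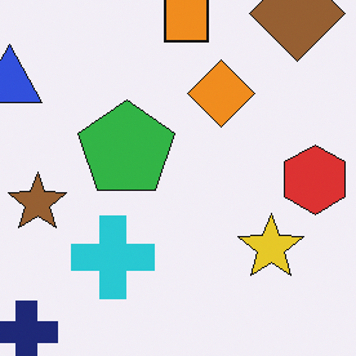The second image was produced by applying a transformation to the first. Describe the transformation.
This is the original image cropped slightly and scaled back up.

The visible shapes are larger and the field of view is narrower; shapes near the original edges may be partly or wholly outside the frame — a crop-and-rescale.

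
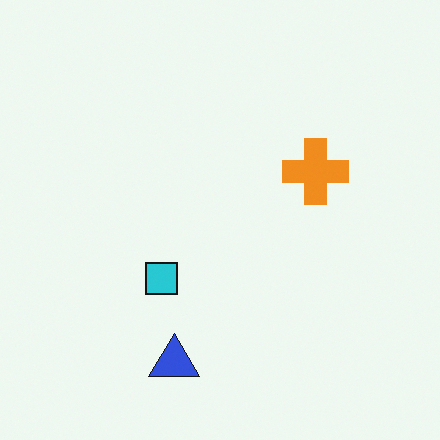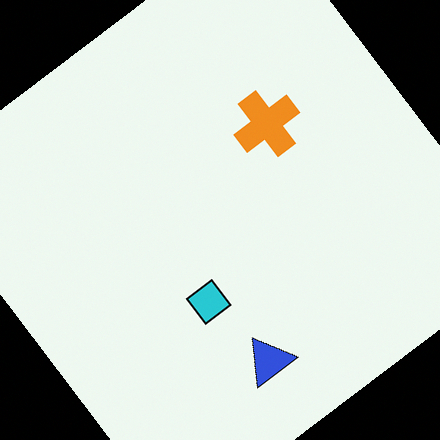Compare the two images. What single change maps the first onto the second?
The image was rotated counter-clockwise by a large amount — several tens of degrees.

Every shape is tilted by the same angle and the image corners show triangular fill wedges — a whole-image rotation by a non-right angle.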